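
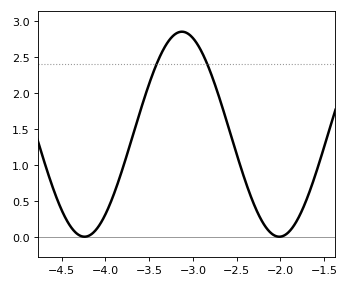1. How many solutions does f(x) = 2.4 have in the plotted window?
2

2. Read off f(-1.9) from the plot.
0.1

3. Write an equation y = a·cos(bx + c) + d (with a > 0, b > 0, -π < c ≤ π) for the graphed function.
y = 1.42cos(2.8x + 2.5) + 1.43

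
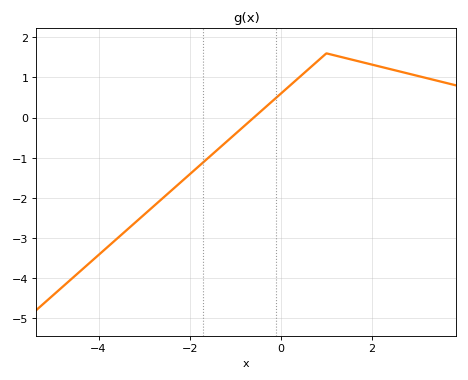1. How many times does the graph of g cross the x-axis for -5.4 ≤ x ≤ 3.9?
1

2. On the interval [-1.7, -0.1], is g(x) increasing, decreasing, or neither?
increasing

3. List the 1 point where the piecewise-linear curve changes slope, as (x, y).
(1, 1.6)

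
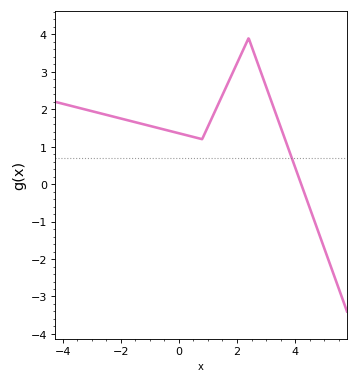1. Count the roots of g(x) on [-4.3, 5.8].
1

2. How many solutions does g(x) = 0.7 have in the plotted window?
1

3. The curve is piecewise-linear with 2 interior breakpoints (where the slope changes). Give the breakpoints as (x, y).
(0.8, 1.2); (2.4, 3.9)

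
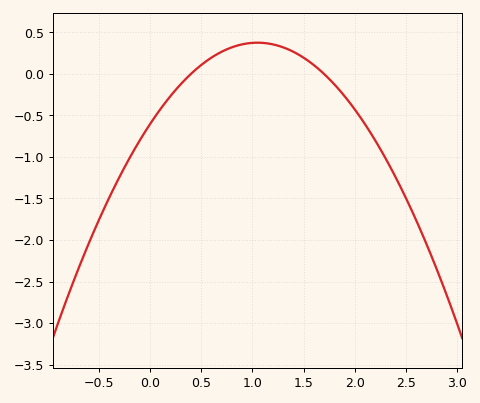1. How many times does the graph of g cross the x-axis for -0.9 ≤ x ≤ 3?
2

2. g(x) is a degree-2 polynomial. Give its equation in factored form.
y = -0.89(x - 0.4)(x - 1.7)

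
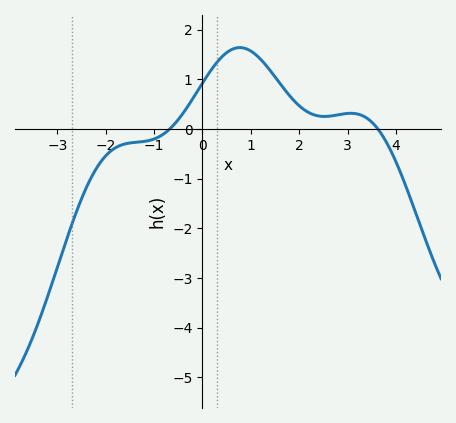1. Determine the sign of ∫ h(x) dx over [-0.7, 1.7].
positive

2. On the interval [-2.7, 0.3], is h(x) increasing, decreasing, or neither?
increasing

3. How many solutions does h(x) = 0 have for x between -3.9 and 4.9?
2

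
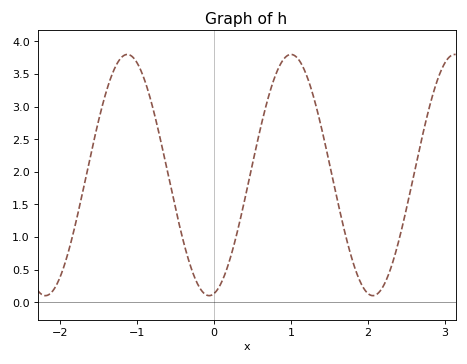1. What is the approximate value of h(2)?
0.134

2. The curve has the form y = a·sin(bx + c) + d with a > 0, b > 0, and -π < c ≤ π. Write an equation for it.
y = 1.85sin(2.95x - 1.38) + 1.95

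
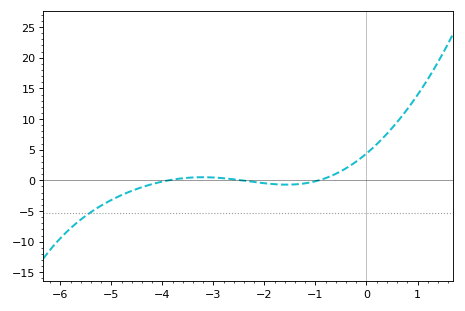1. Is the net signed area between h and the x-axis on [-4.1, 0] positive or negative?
positive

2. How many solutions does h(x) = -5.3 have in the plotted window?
1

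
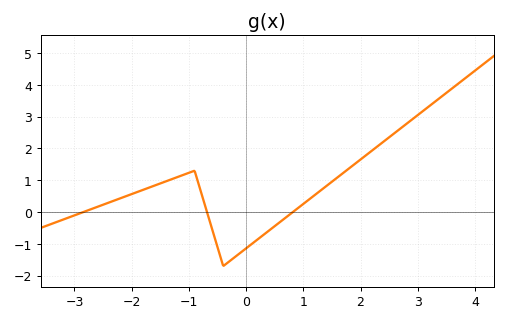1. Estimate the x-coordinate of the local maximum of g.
-1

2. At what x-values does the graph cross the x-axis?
-2.8, -0.6, 0.8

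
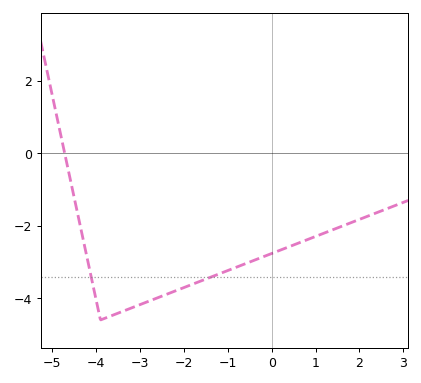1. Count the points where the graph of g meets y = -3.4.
2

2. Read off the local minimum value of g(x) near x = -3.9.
-4.6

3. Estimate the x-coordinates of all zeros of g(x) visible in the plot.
-4.71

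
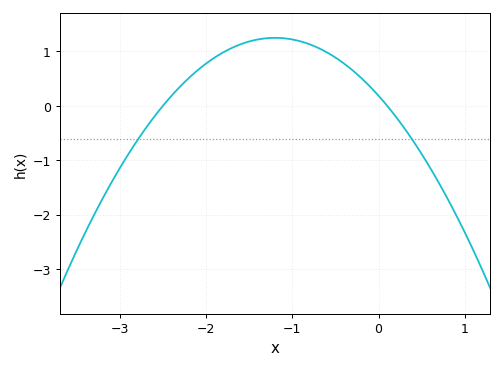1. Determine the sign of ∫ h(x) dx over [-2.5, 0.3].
positive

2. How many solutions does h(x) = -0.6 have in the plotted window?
2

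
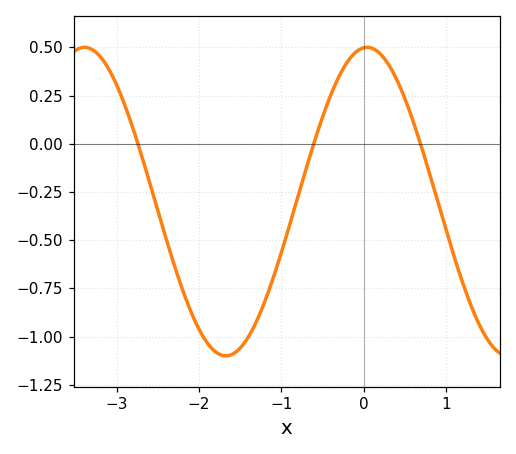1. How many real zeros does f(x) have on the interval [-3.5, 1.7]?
3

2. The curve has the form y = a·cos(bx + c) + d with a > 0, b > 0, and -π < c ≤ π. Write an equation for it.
y = 0.8cos(1.83x - 0.08) - 0.3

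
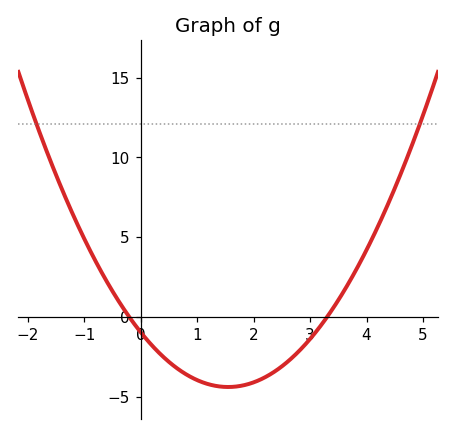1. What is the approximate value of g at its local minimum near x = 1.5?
-4.38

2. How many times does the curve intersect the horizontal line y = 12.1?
2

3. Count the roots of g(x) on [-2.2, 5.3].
2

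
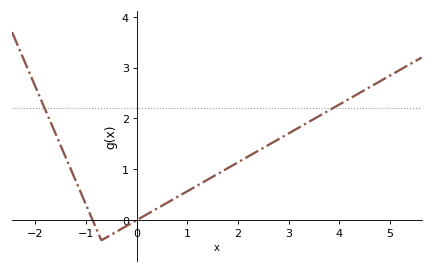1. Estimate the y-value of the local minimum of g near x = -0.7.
-0.4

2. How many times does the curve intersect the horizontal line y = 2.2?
2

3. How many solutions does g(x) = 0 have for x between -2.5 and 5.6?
2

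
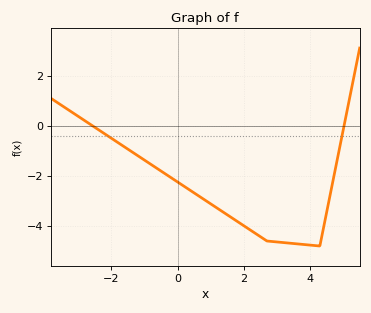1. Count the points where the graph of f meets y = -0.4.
2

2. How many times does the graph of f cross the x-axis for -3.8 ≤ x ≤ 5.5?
2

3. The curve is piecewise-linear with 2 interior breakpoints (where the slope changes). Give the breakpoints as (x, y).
(2.7, -4.6); (4.3, -4.8)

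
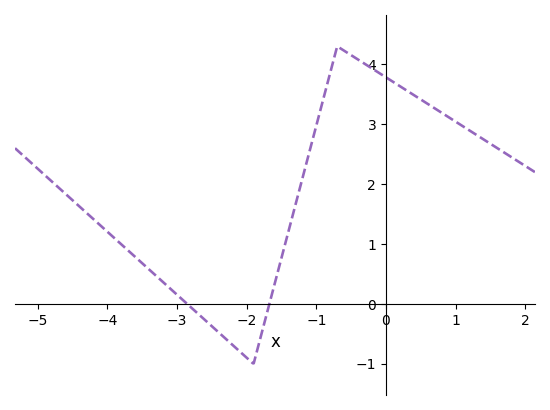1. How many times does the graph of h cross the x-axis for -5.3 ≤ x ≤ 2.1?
2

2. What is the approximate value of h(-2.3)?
-0.6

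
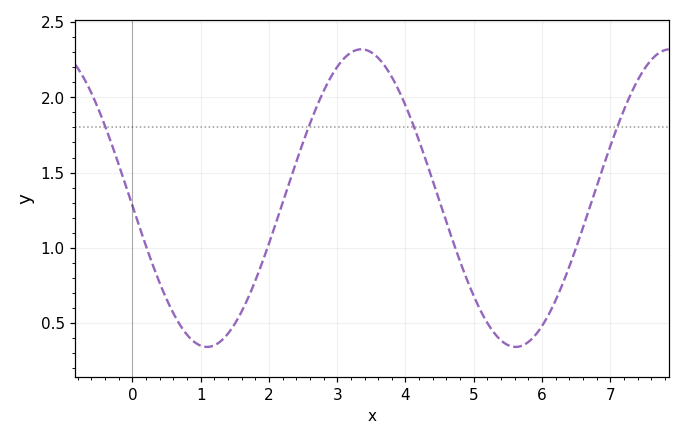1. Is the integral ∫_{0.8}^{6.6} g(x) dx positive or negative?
positive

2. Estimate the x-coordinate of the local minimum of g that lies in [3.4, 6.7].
5.61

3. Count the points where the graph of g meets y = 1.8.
4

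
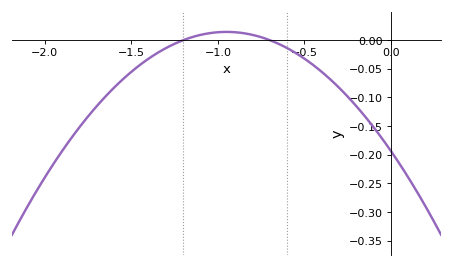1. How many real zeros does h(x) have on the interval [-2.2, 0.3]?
2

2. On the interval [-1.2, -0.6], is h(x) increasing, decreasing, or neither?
neither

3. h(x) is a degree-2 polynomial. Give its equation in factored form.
y = -0.23(x + 1.2)(x + 0.7)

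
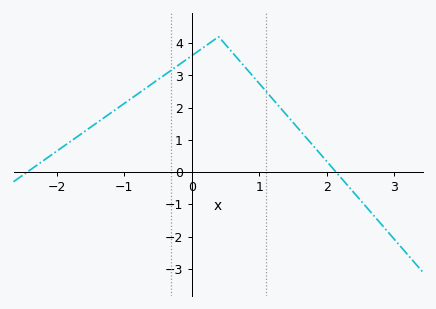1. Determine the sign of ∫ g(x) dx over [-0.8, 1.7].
positive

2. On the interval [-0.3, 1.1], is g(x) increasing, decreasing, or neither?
neither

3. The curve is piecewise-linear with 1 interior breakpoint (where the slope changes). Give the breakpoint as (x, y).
(0.4, 4.2)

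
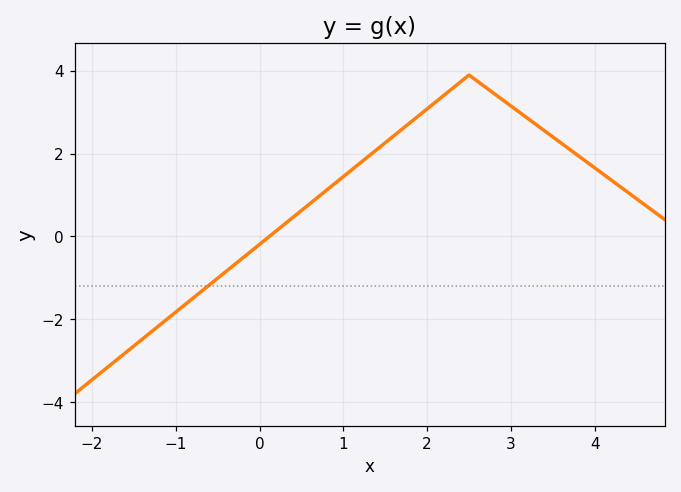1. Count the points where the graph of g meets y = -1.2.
1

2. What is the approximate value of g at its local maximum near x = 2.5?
3.9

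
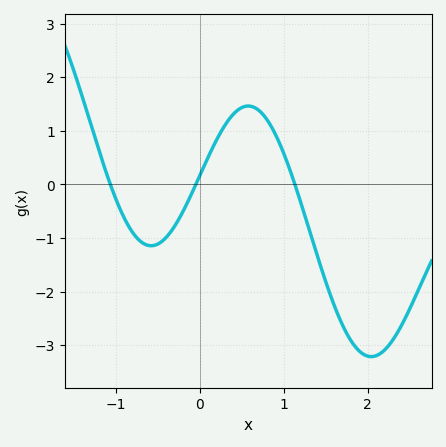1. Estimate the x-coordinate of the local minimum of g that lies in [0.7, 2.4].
2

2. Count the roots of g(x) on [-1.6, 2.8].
3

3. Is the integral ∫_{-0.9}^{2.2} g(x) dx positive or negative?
negative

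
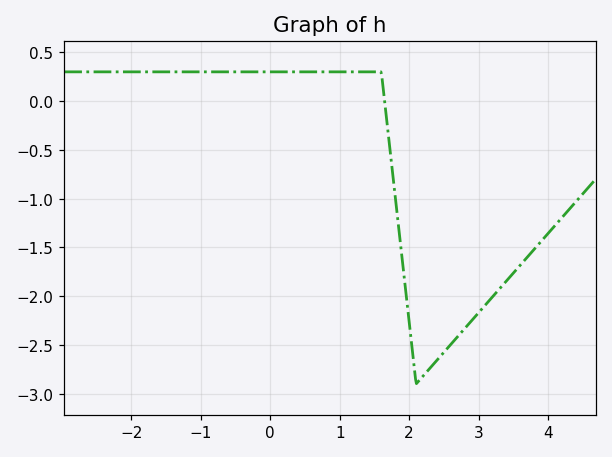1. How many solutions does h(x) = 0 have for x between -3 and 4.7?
1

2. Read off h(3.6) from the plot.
-1.7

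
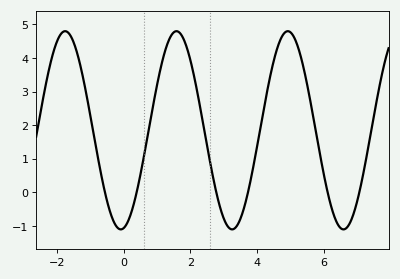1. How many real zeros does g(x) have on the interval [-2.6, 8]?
6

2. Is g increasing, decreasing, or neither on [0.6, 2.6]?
neither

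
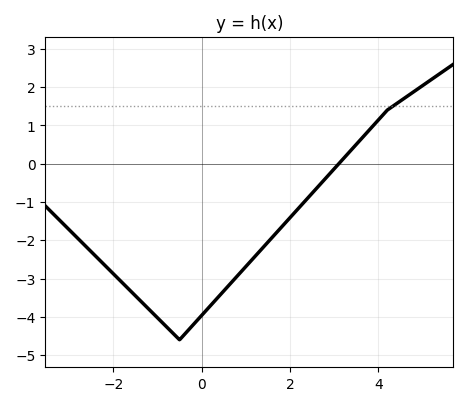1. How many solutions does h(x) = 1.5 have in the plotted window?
1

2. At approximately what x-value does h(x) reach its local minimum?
-0.6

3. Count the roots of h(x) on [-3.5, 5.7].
1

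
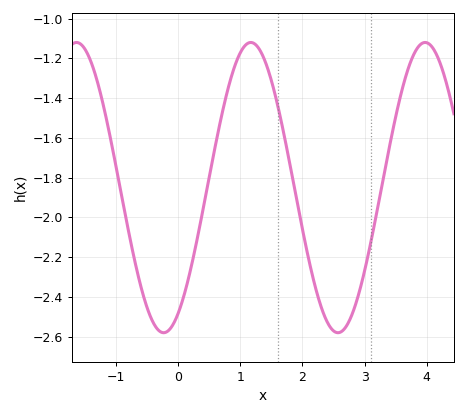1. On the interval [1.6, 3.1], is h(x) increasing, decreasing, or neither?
neither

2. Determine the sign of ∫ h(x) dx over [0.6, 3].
negative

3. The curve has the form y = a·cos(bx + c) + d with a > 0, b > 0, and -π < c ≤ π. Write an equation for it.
y = 0.73cos(2.2x - 2.6) - 1.85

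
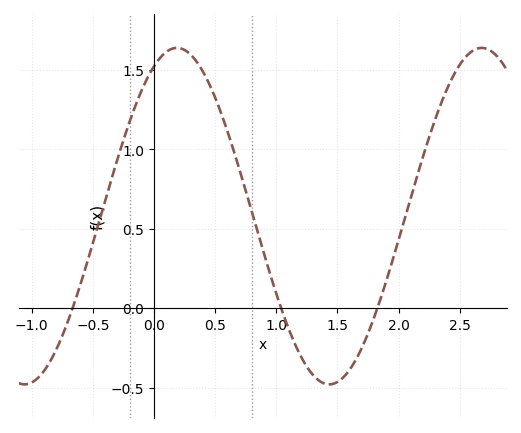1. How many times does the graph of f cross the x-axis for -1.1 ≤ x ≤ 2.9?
3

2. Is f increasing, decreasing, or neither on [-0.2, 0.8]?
neither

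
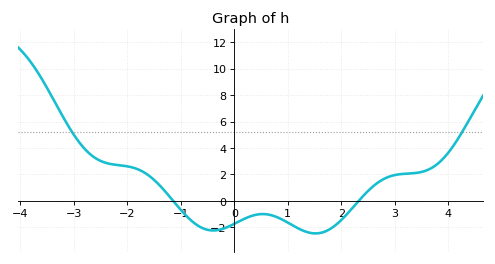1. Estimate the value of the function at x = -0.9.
-1.2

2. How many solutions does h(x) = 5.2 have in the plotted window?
2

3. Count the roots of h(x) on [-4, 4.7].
2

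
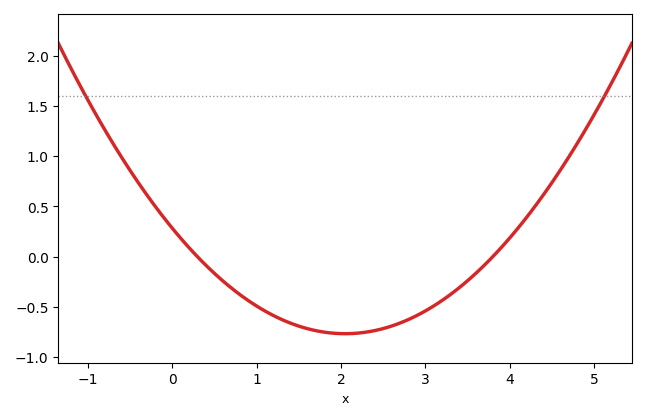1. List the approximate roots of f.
0.3, 3.8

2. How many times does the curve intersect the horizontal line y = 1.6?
2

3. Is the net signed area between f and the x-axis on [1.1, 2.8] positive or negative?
negative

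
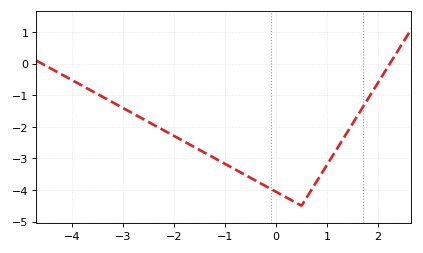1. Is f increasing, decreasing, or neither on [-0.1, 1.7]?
neither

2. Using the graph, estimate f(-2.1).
-2.2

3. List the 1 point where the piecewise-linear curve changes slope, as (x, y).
(0.5, -4.5)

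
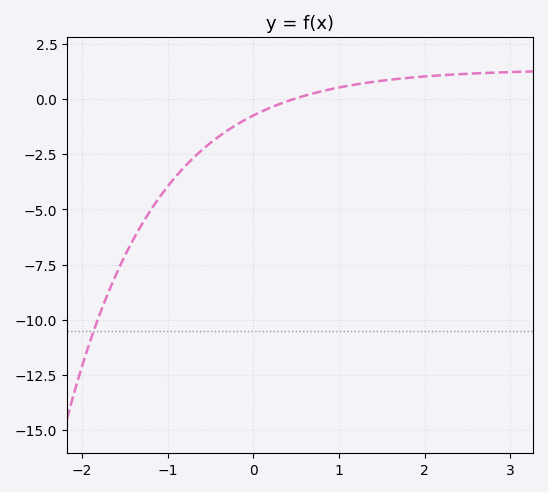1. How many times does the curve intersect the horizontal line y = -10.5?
1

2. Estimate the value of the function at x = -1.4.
-6.4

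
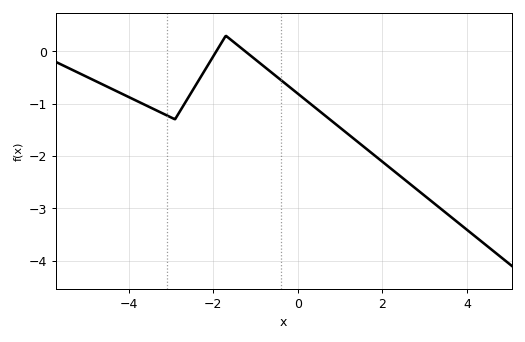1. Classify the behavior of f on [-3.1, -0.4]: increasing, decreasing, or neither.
neither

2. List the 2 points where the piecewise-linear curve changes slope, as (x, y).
(-2.9, -1.3); (-1.7, 0.3)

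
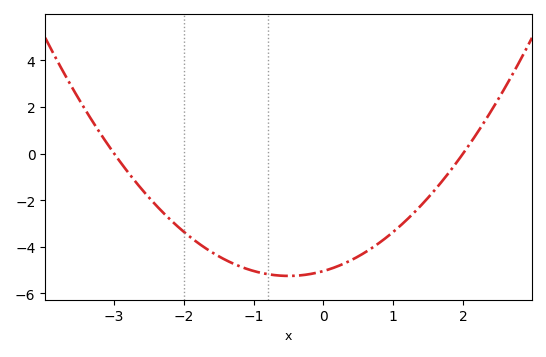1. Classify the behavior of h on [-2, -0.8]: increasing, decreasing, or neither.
decreasing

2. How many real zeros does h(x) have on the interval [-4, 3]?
2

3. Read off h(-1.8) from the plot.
-3.8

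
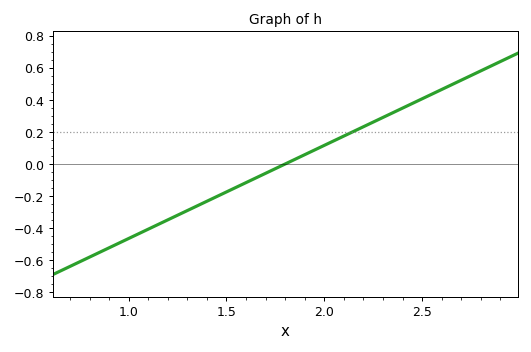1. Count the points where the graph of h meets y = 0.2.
1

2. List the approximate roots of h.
1.8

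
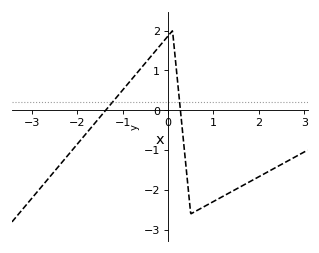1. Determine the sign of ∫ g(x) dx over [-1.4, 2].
negative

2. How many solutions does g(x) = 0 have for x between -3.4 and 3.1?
2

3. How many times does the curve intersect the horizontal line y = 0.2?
2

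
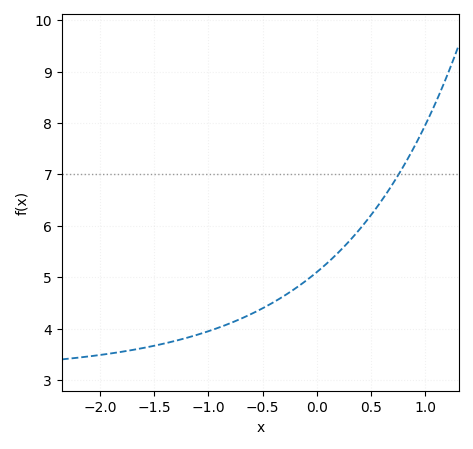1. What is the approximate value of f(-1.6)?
3.6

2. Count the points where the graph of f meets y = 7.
1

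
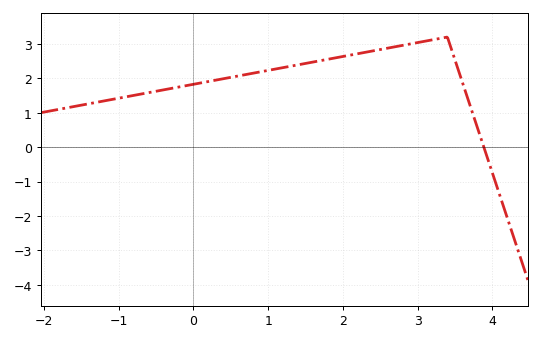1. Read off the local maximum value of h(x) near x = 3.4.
3.2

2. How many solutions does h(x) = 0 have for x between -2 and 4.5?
1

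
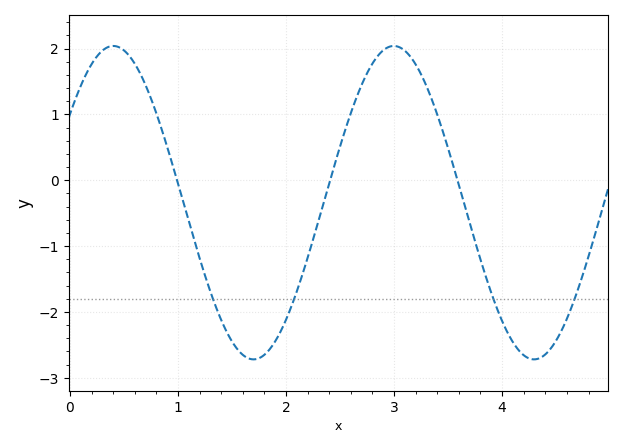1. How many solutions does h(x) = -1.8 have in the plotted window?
4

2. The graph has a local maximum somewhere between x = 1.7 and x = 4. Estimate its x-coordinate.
3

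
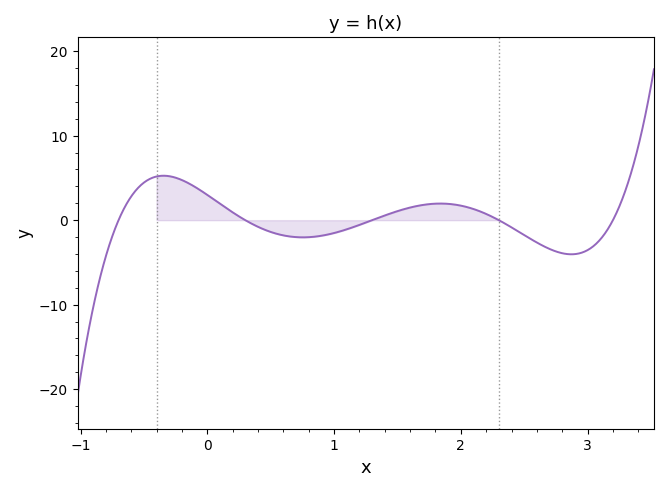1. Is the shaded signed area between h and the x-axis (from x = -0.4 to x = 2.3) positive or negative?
positive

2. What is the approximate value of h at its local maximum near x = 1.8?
1.97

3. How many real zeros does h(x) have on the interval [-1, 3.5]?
5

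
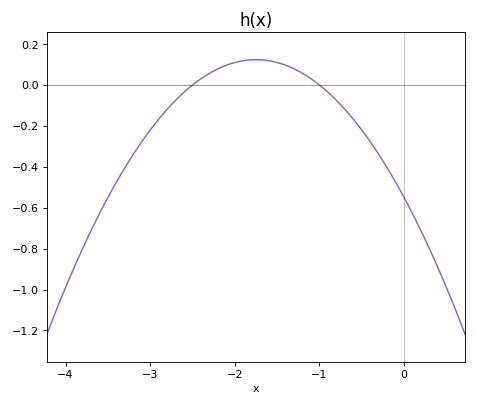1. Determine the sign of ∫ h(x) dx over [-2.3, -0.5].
positive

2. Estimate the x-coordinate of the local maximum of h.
-1.75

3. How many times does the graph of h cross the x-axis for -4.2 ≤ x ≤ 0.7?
2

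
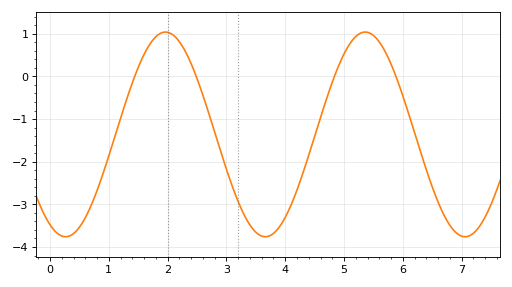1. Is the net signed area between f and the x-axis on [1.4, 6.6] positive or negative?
negative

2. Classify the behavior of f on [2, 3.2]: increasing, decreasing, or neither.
decreasing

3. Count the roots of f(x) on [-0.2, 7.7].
4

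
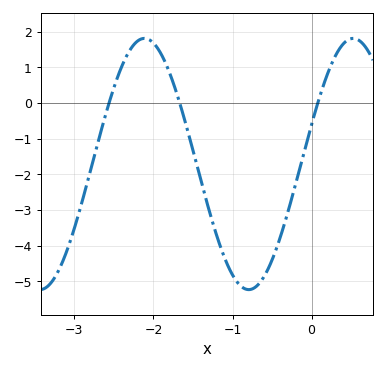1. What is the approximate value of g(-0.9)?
-5.1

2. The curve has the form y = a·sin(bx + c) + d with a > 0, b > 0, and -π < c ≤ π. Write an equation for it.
y = 3.52sin(2.4x + 0.32) - 1.71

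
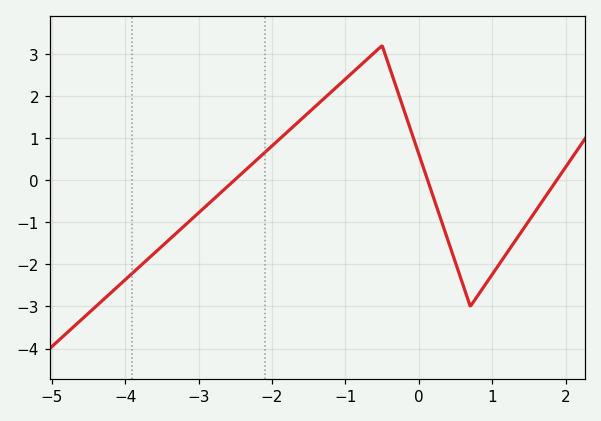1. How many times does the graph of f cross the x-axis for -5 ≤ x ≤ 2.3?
3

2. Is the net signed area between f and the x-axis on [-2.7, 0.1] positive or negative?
positive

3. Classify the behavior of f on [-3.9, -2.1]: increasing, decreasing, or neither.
increasing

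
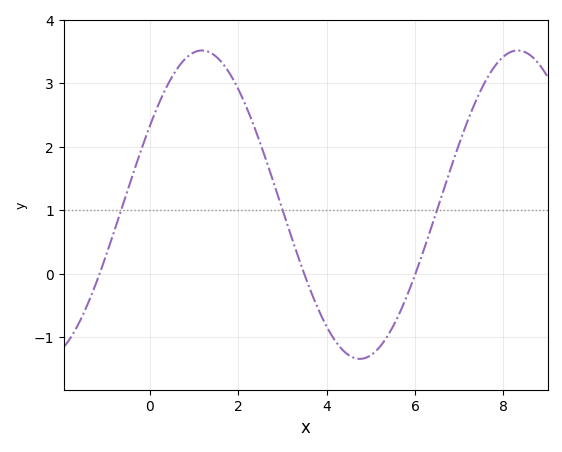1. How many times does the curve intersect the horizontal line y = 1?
3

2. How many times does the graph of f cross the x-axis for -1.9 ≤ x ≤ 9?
3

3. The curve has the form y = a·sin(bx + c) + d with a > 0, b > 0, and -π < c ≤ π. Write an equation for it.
y = 2.43sin(0.88x + 0.53) + 1.09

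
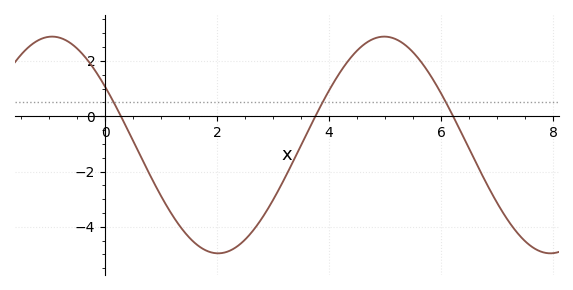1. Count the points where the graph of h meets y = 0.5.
3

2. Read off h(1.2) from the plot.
-3.57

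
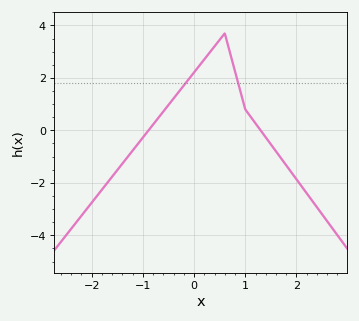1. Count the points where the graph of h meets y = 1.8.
2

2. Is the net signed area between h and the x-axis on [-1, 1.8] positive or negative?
positive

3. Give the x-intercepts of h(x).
-0.9, 1.3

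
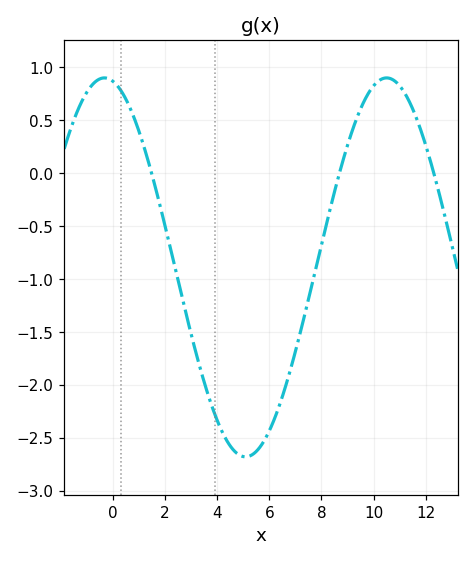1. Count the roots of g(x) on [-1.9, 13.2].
3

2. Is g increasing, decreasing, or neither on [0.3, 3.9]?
decreasing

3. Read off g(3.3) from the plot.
-1.8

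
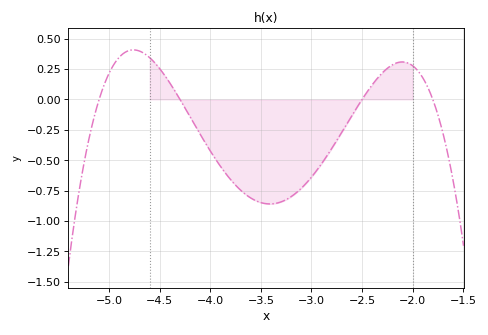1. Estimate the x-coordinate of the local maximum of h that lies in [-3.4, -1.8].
-2.1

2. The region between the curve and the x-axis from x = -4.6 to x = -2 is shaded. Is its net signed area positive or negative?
negative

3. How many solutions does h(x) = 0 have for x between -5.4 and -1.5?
4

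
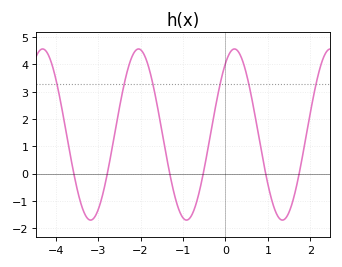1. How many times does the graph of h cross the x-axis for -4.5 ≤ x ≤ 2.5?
6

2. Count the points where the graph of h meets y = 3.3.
6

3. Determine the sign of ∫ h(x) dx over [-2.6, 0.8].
positive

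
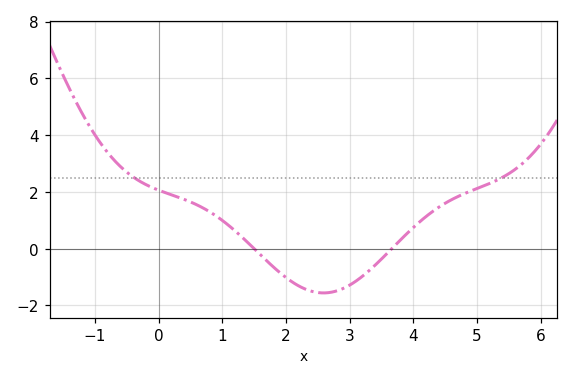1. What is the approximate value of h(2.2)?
-1.4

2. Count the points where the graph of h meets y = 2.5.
2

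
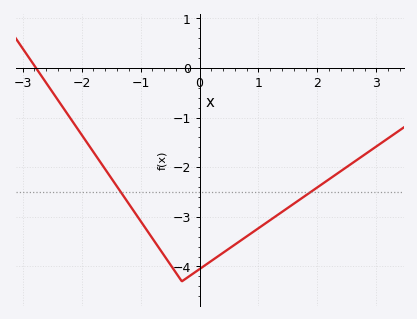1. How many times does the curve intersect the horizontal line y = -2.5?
2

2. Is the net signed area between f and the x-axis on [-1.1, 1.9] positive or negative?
negative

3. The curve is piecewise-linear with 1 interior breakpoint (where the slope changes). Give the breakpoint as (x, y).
(-0.3, -4.3)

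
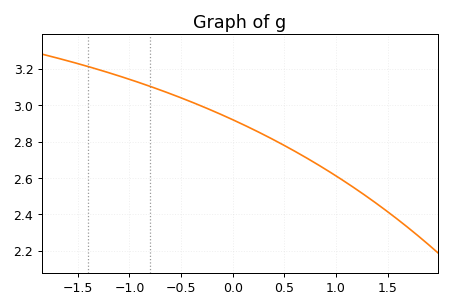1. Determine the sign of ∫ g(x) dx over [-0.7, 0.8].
positive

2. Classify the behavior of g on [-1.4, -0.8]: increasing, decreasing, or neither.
decreasing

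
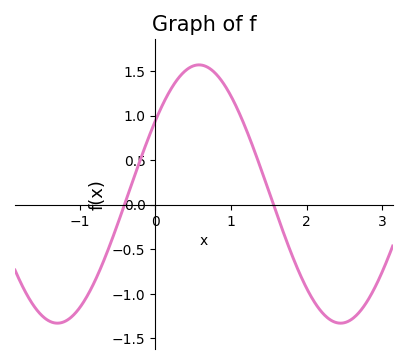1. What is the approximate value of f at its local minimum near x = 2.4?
-1.33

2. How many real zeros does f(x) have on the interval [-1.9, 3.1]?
2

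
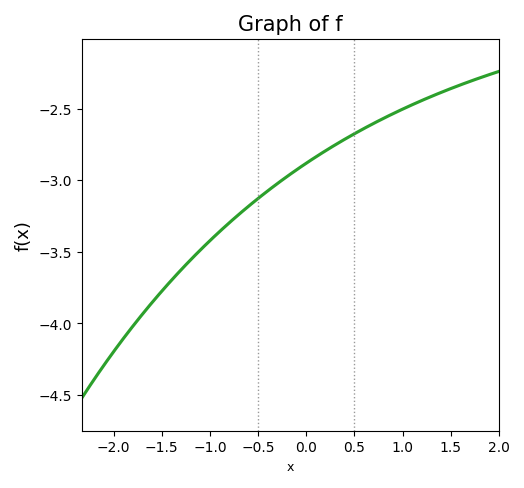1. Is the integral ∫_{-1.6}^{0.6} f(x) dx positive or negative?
negative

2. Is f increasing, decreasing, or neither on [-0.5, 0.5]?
increasing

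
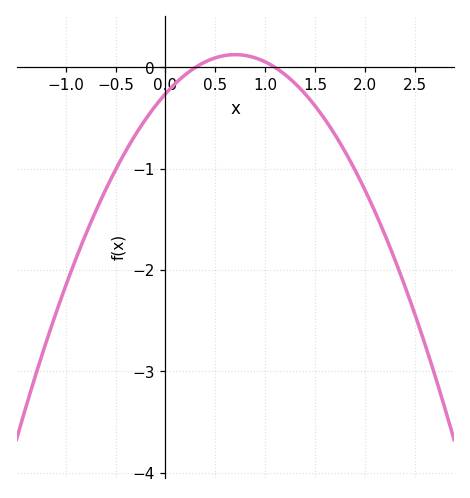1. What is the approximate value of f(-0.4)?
-0.8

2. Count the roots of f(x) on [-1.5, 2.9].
2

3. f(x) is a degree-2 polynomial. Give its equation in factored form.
y = -0.79(x - 0.3)(x - 1.1)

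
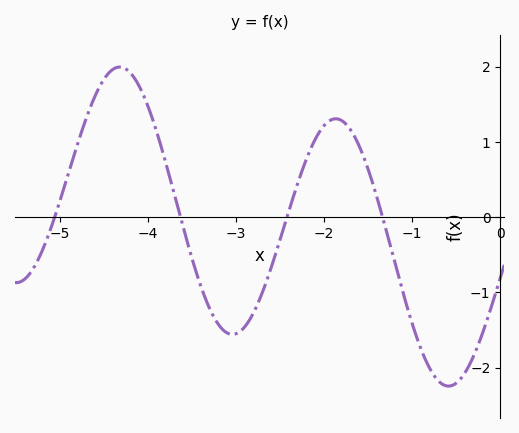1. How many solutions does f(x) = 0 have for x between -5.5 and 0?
4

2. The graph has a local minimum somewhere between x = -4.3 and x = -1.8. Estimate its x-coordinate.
-3.04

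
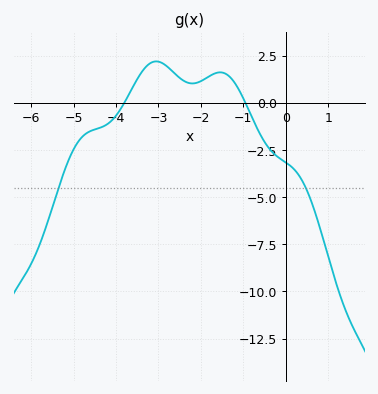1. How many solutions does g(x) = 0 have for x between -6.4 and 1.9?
2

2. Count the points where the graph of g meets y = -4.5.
2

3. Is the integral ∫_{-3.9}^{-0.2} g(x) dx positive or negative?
positive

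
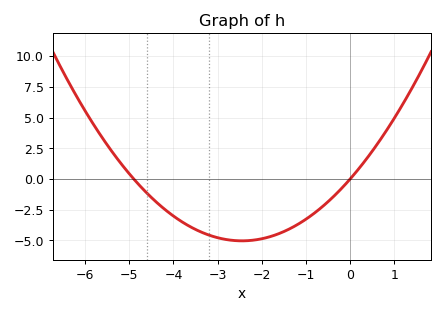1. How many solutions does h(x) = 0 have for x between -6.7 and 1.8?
2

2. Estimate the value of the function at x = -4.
-3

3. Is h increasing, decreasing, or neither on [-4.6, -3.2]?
decreasing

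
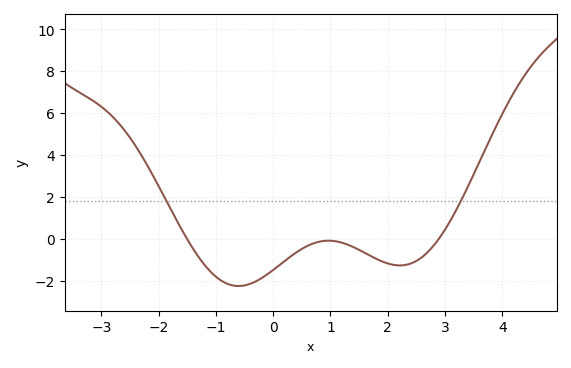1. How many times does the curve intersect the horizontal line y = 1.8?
2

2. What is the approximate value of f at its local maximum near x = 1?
-0.091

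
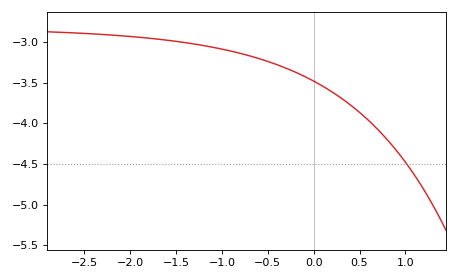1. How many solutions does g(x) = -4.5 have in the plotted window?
1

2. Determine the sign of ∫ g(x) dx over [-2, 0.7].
negative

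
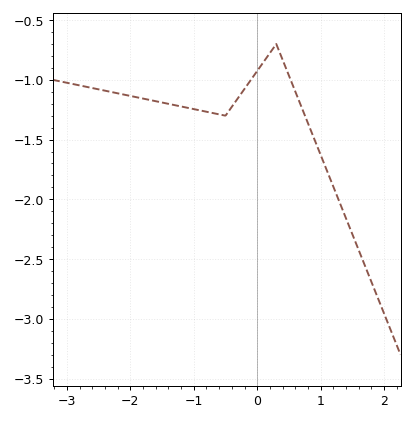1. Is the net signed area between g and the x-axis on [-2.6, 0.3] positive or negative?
negative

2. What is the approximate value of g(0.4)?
-0.85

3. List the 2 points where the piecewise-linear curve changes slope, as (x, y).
(-0.5, -1.3); (0.3, -0.7)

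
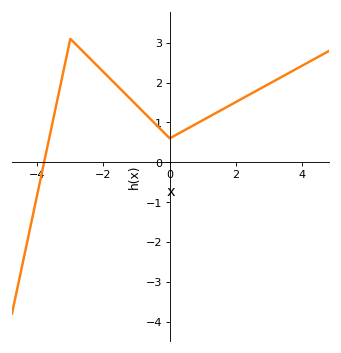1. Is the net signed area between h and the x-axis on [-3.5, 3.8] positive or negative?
positive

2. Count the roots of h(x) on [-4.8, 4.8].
1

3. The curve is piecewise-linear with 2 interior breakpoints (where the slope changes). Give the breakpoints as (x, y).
(-3, 3.1); (0, 0.6)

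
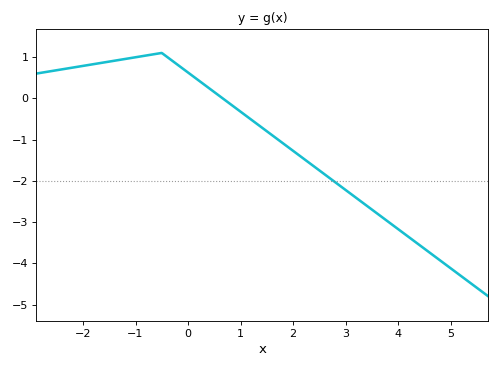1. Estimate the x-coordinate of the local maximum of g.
-0.5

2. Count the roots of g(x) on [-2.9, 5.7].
1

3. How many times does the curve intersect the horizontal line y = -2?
1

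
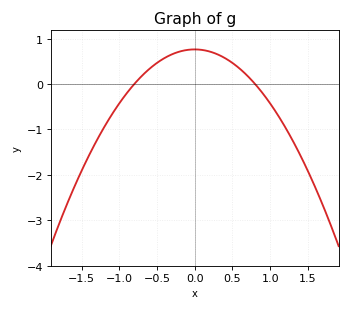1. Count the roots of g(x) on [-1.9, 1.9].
2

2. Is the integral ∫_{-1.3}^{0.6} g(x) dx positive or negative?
positive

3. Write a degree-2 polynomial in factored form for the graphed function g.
y = -1.19(x + 0.8)(x - 0.8)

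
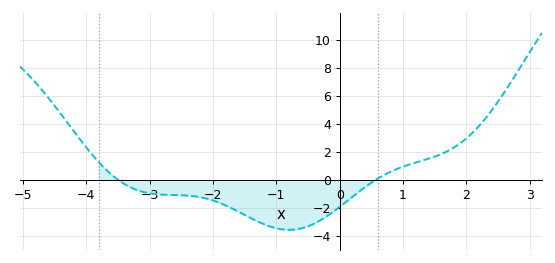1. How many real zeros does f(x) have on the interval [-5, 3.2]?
2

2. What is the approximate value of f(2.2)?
3.8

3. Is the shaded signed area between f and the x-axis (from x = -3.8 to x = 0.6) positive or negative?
negative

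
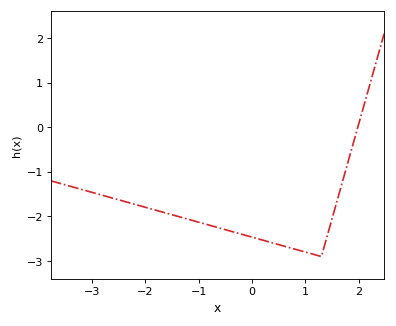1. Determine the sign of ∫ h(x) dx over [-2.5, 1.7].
negative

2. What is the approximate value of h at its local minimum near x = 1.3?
-2.9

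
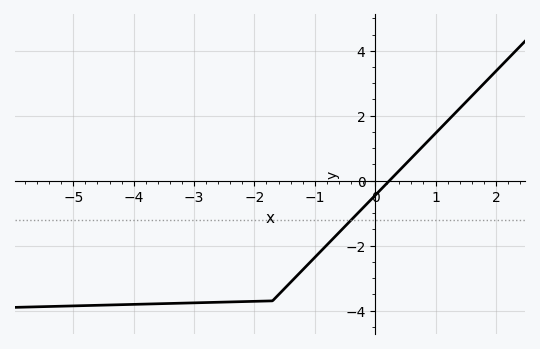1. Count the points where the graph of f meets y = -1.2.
1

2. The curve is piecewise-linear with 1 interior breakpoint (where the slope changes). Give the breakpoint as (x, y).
(-1.7, -3.7)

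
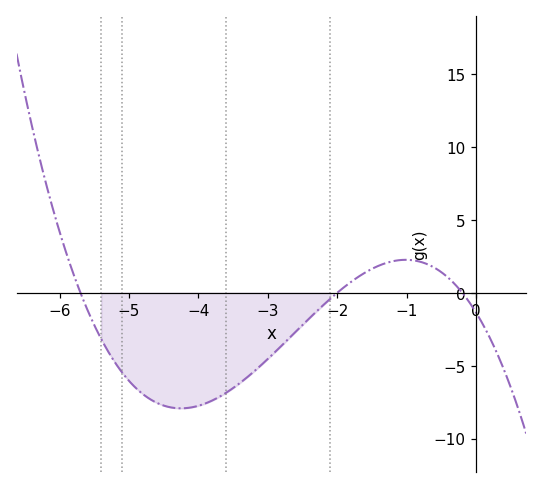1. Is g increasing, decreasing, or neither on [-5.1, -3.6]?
neither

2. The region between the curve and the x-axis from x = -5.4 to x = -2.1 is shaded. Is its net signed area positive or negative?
negative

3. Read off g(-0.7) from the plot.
1.95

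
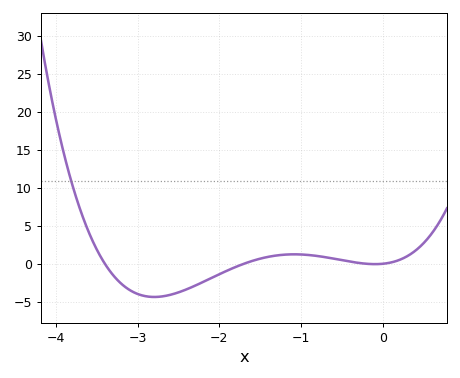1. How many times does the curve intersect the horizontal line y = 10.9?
1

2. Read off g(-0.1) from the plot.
0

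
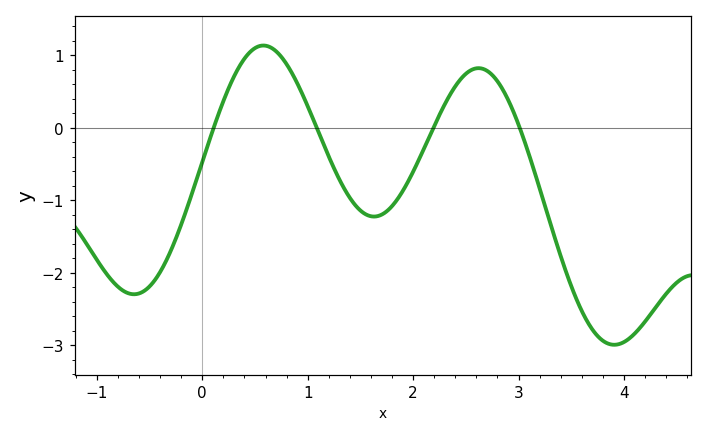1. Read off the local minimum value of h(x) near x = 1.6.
-1.2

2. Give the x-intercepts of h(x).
0.1, 1.1, 2.2, 3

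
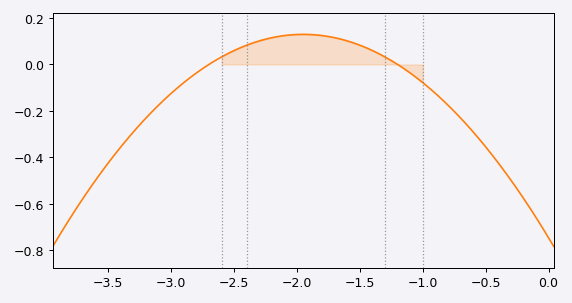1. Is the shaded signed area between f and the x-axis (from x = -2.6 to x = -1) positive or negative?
positive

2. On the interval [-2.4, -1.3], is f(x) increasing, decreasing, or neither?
neither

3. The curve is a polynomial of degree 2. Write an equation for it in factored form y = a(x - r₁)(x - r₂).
y = -0.23(x + 2.7)(x + 1.2)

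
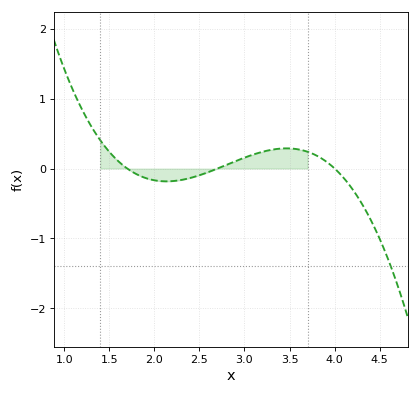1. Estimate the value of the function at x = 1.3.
0.6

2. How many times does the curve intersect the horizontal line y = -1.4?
1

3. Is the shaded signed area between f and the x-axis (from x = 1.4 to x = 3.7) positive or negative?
positive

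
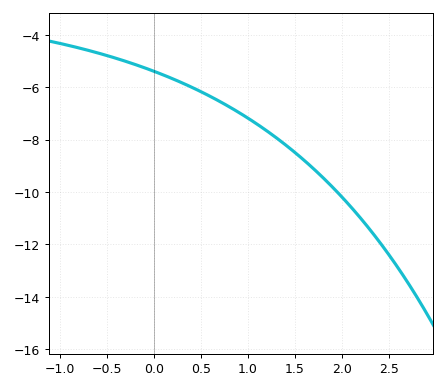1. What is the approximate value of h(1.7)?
-9.12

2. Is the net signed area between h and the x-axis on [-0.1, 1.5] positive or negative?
negative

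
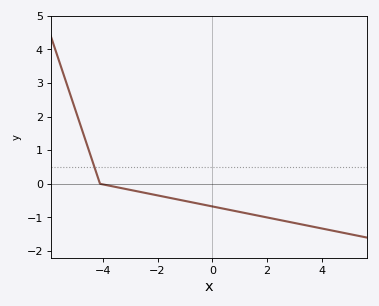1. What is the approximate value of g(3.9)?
-1.3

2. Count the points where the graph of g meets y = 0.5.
1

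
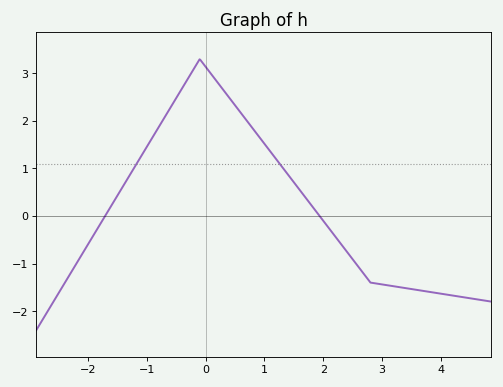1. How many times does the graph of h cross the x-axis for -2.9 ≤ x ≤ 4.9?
2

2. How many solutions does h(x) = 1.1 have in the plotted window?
2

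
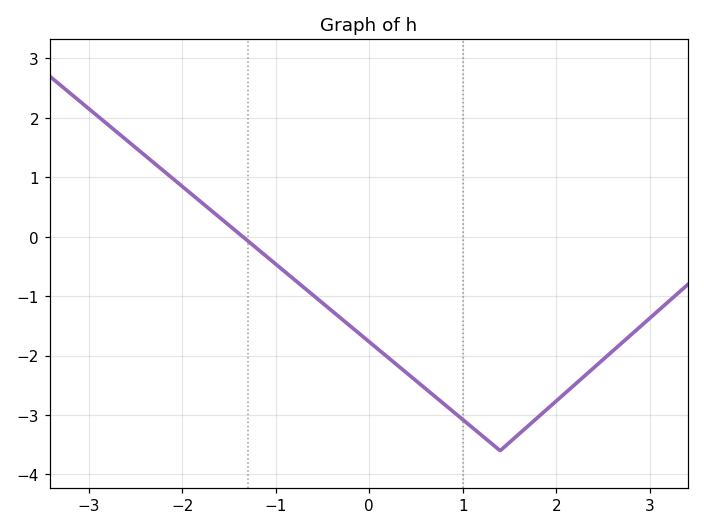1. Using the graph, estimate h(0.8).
-2.8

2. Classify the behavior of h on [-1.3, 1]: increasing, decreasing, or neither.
decreasing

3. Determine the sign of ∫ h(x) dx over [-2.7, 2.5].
negative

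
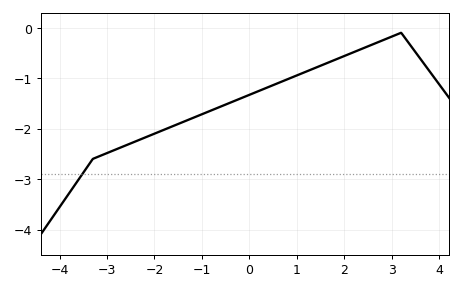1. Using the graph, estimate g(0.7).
-1.06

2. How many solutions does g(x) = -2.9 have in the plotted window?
1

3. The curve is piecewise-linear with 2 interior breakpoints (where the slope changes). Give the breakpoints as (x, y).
(-3.3, -2.6); (3.2, -0.1)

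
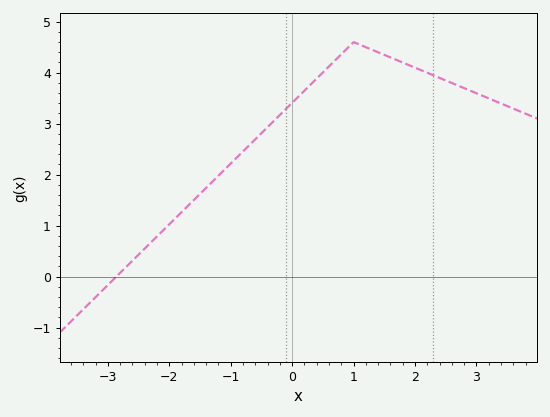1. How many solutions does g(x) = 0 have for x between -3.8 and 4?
1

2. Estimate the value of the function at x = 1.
4.6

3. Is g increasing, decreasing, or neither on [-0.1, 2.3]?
neither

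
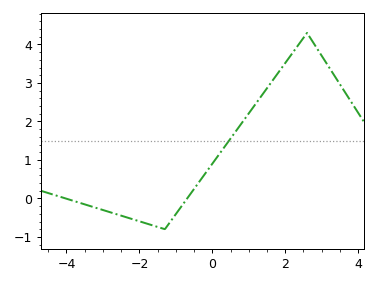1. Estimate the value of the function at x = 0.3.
1.29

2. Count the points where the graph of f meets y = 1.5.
1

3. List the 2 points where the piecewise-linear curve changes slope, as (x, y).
(-1.3, -0.8); (2.6, 4.3)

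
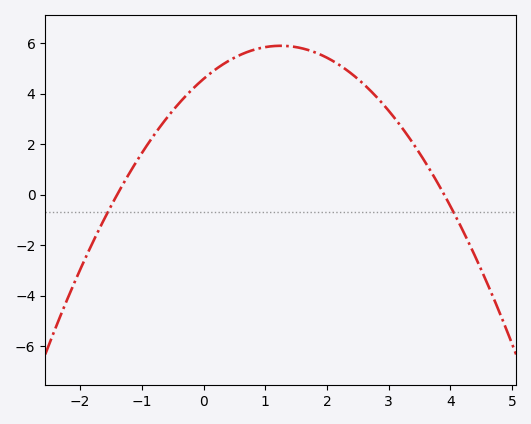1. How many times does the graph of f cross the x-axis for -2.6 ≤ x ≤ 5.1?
2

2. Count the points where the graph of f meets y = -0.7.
2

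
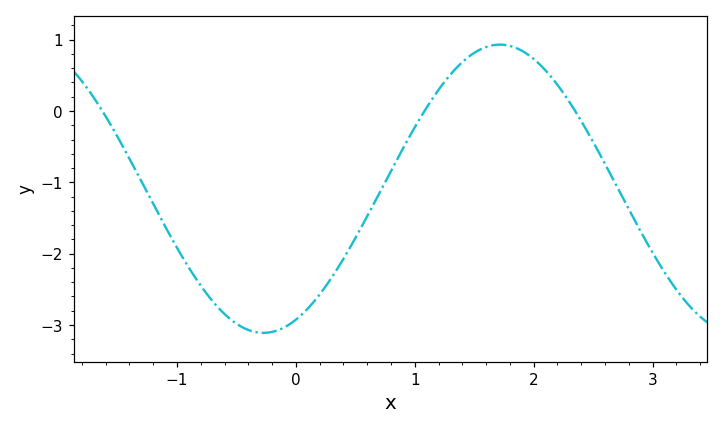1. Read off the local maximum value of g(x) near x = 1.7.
0.9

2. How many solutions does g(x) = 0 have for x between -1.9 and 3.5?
3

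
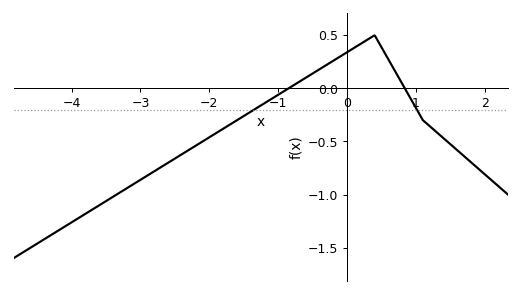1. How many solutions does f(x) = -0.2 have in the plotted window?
2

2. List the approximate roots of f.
-0.848, 0.837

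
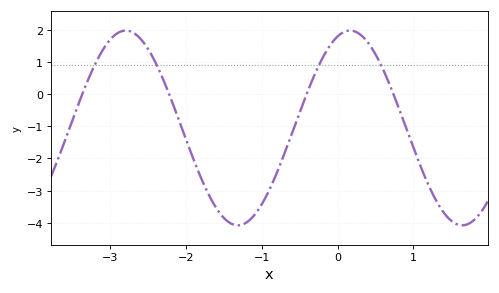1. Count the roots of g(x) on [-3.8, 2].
4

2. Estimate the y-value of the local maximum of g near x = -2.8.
2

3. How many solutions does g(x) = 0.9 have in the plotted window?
4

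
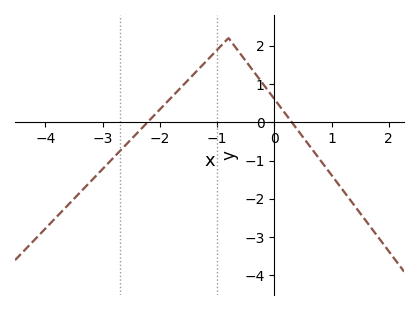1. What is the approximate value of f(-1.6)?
0.956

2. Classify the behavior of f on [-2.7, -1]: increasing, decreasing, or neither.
increasing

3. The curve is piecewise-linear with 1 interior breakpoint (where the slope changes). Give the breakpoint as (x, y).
(-0.8, 2.2)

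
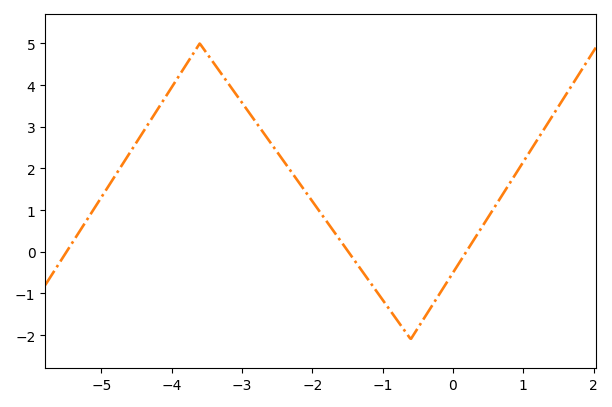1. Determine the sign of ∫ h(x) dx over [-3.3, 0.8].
positive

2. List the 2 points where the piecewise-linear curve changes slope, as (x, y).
(-3.6, 5); (-0.6, -2.1)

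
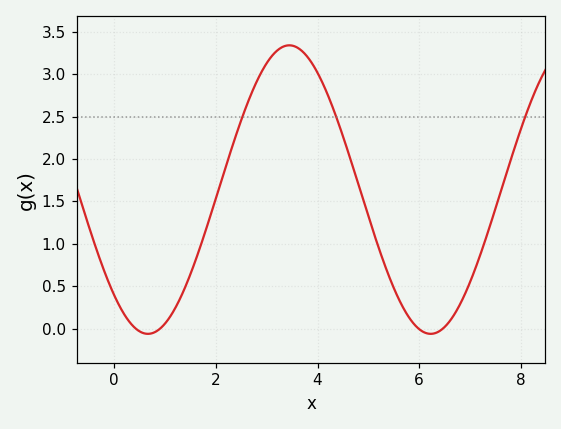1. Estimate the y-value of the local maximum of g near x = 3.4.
3.35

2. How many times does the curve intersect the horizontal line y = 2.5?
3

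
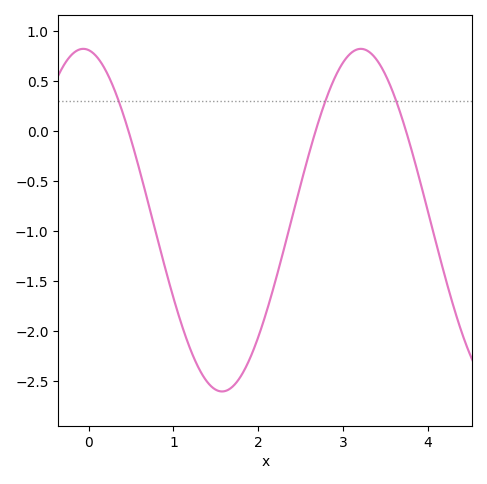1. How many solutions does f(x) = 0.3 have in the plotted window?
3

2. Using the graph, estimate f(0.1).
0.737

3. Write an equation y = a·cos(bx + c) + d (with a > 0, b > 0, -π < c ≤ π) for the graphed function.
y = 1.71cos(1.92x + 0.12) - 0.89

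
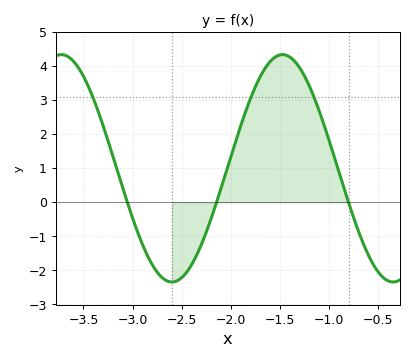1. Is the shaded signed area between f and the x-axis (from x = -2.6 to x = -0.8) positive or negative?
positive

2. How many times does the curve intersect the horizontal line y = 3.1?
3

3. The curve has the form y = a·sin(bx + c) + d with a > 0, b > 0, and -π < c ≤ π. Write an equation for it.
y = 3.34sin(2.79x - 0.602) + 1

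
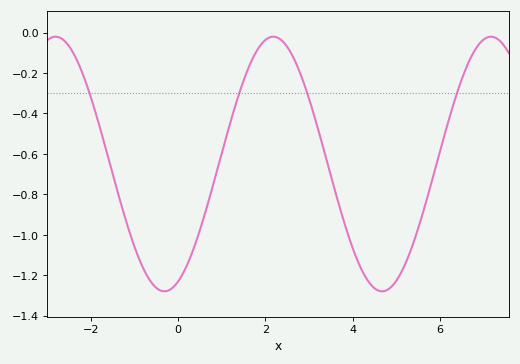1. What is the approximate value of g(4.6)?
-1.28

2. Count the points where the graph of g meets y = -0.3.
4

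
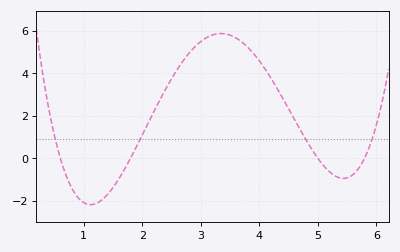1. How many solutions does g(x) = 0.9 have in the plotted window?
4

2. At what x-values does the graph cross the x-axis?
0.6, 1.8, 5, 5.8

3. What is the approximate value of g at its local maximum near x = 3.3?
5.8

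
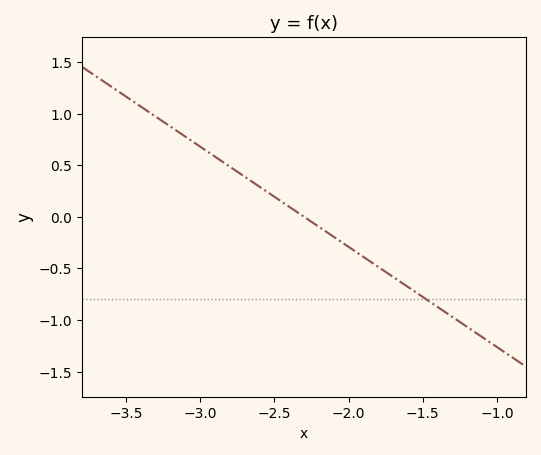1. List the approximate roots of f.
-2.3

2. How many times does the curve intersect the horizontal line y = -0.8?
1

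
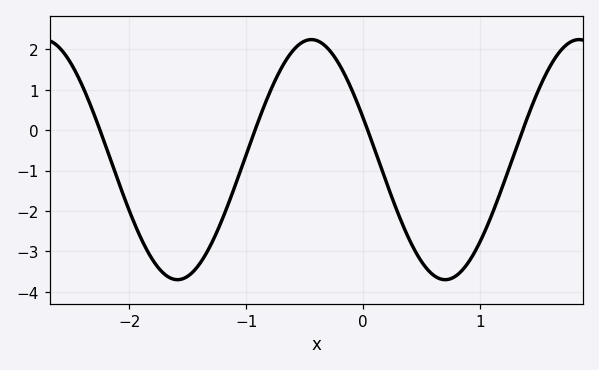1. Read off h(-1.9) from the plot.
-2.7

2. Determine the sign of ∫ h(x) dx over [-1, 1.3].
negative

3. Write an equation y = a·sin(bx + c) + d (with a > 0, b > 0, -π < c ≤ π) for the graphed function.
y = 2.97sin(2.7x + 2.8) - 0.73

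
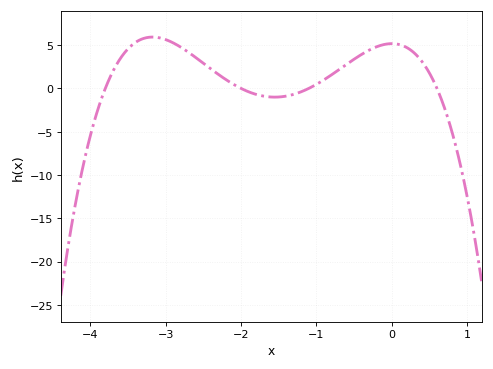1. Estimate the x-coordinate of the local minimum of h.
-1.55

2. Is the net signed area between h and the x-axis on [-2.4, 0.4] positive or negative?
positive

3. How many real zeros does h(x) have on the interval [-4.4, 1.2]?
4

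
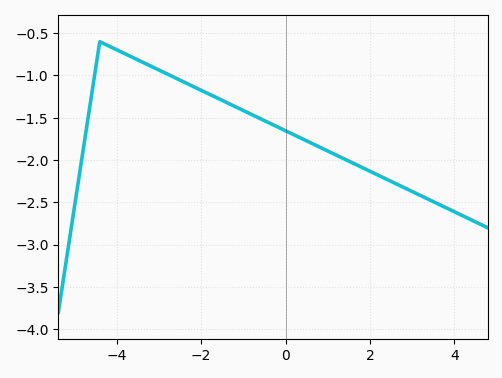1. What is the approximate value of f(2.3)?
-2.21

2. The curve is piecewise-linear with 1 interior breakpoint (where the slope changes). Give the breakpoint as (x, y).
(-4.4, -0.6)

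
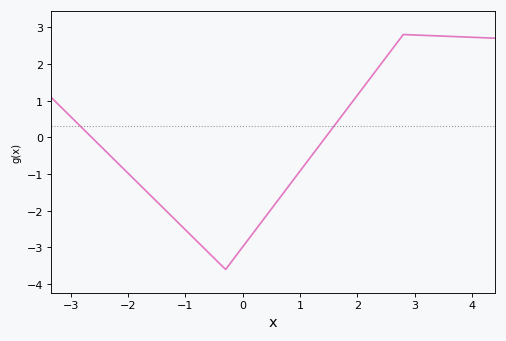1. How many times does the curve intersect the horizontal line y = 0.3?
2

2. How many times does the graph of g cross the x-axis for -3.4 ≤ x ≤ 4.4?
2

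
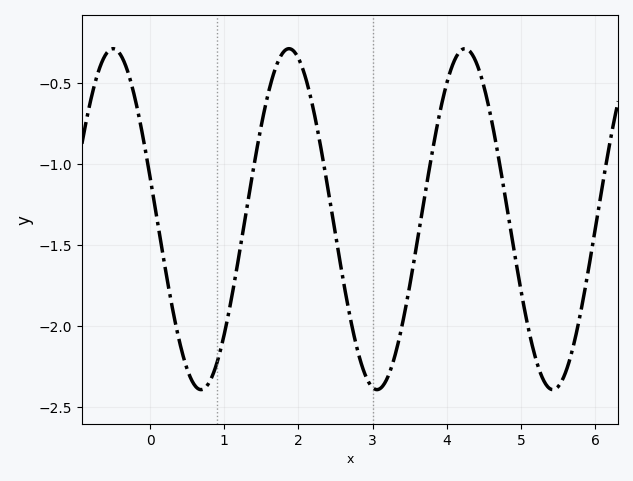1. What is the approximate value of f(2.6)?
-1.7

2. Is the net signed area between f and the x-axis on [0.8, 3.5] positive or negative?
negative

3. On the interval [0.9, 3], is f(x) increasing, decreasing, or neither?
neither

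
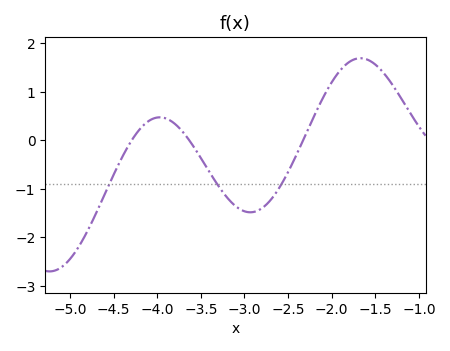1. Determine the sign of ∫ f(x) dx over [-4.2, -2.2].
negative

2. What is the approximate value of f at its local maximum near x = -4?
0.475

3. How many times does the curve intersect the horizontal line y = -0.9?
3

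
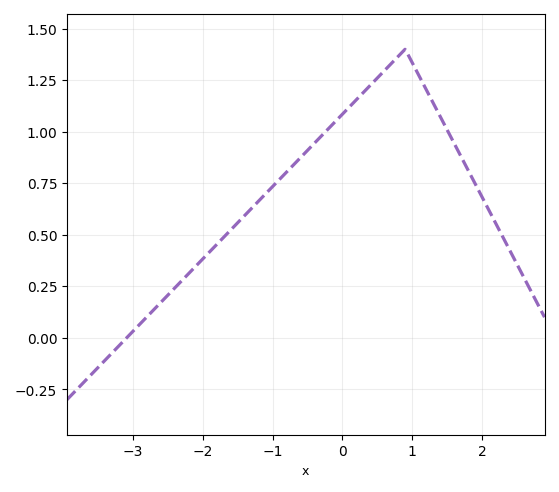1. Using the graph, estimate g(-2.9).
0.06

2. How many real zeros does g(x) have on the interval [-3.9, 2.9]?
1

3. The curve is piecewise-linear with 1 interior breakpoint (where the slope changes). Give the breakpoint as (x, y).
(0.9, 1.4)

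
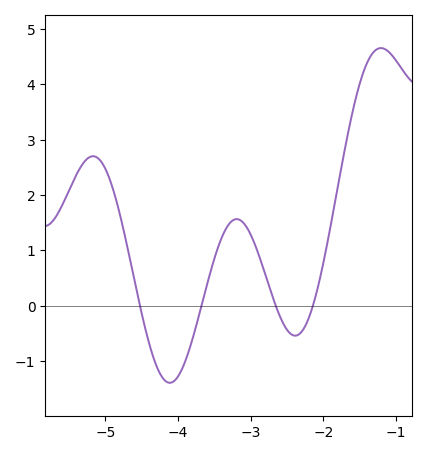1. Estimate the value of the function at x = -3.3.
1.48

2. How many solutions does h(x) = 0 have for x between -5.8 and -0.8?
4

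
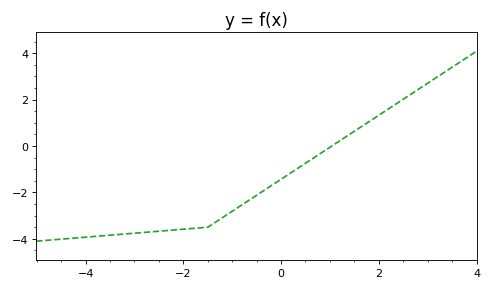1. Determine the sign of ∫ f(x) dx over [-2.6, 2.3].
negative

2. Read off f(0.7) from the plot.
-0.468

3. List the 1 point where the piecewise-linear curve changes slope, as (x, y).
(-1.5, -3.5)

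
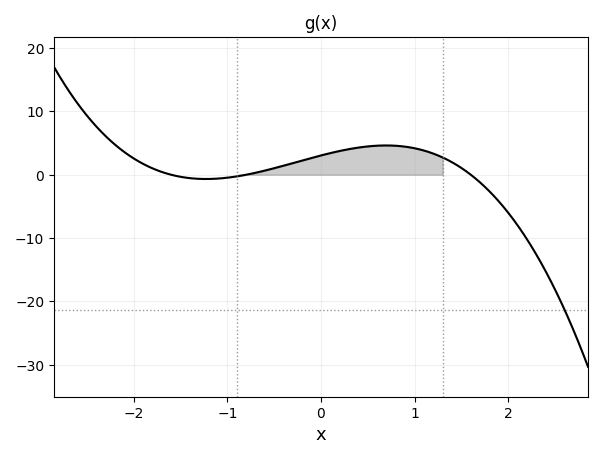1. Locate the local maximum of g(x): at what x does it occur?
0.7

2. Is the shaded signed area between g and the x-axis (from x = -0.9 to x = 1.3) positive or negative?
positive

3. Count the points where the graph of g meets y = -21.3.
1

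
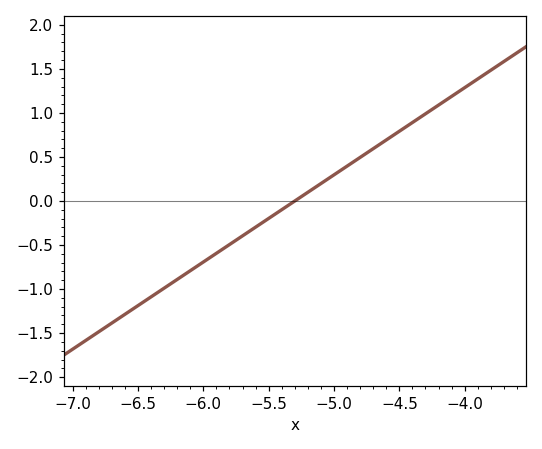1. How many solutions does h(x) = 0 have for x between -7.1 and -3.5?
1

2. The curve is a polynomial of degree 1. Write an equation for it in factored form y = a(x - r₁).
y = 0.99(x + 5.3)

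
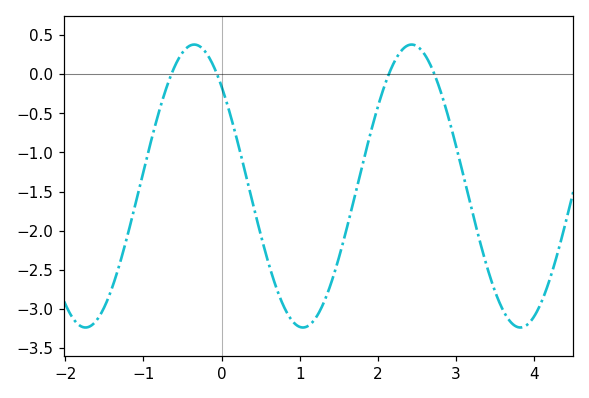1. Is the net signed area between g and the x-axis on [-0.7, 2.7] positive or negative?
negative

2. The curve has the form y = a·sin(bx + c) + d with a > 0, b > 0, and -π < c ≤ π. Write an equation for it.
y = 1.81sin(2.26x + 2.36) - 1.43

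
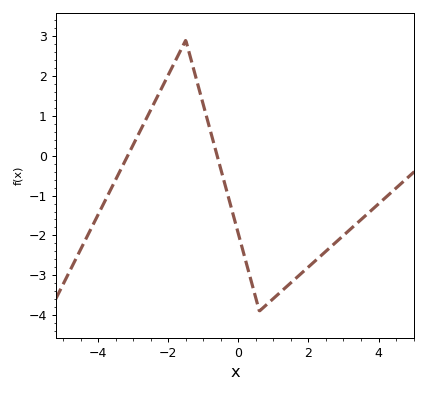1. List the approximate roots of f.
-3.16, -0.604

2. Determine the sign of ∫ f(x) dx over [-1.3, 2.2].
negative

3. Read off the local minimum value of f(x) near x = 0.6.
-3.9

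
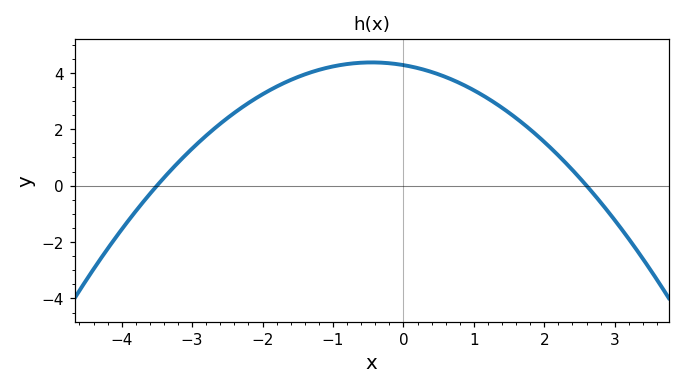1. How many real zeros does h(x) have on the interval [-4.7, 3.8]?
2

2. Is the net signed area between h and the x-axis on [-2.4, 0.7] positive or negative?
positive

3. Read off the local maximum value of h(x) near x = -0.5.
4.37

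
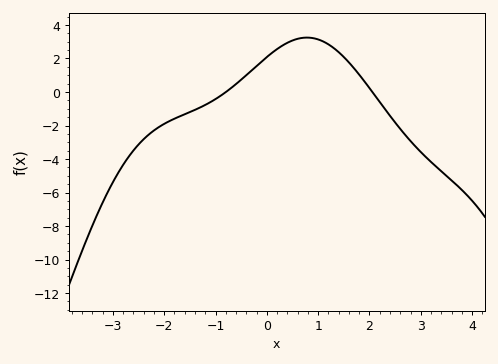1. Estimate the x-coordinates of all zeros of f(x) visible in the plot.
-0.8, 2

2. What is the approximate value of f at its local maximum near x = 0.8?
3.2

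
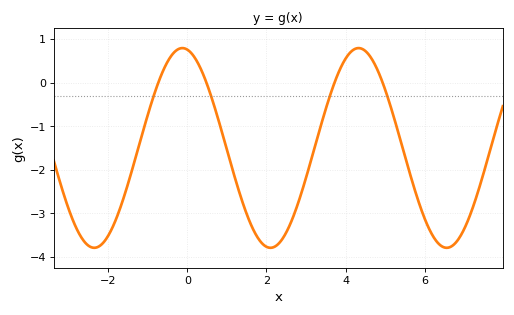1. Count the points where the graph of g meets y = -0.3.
4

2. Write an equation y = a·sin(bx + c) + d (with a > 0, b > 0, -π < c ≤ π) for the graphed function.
y = 2.29sin(1.41x + 1.75) - 1.5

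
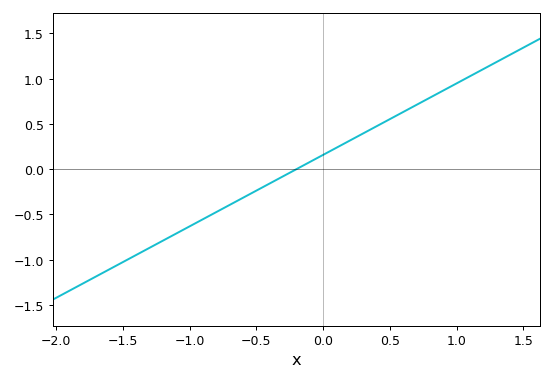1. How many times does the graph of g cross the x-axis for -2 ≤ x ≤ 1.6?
1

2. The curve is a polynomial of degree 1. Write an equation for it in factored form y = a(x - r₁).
y = 0.79(x + 0.2)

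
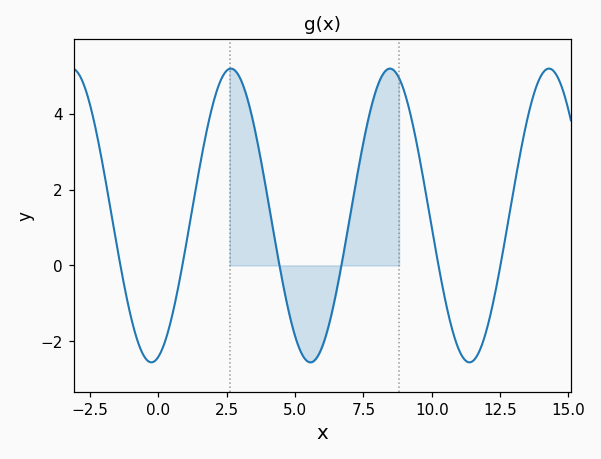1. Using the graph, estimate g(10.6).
-1.2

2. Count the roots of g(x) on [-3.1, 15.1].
6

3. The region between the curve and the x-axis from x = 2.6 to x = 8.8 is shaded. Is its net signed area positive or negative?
positive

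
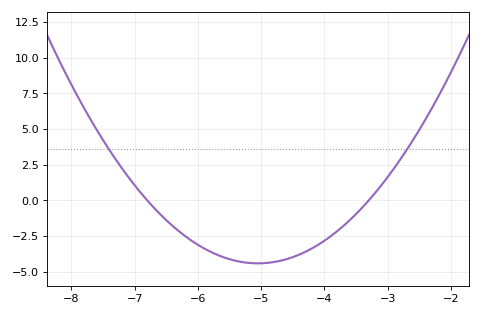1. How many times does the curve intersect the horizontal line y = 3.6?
2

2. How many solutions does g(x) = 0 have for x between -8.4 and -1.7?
2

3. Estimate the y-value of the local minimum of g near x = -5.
-4.41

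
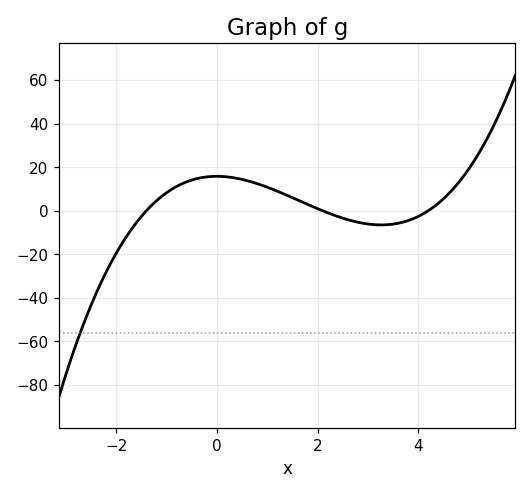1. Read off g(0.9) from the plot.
12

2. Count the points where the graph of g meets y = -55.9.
1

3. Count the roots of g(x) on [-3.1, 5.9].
3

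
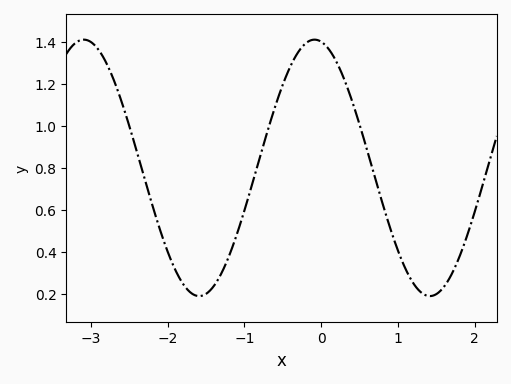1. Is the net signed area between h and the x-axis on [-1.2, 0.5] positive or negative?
positive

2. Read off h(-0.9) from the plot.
0.722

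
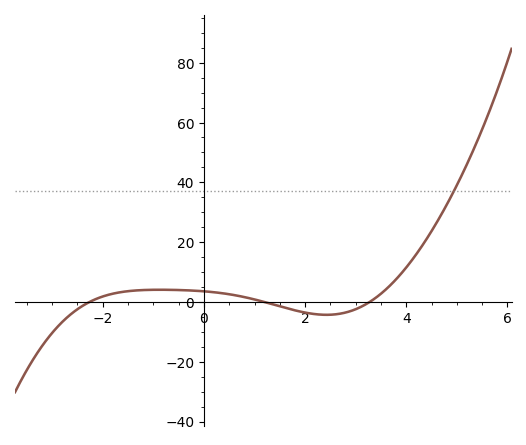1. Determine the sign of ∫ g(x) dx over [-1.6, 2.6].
positive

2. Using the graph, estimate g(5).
39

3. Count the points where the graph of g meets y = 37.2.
1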